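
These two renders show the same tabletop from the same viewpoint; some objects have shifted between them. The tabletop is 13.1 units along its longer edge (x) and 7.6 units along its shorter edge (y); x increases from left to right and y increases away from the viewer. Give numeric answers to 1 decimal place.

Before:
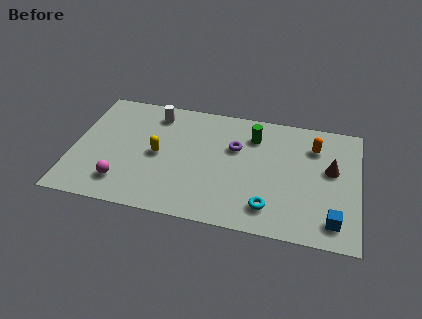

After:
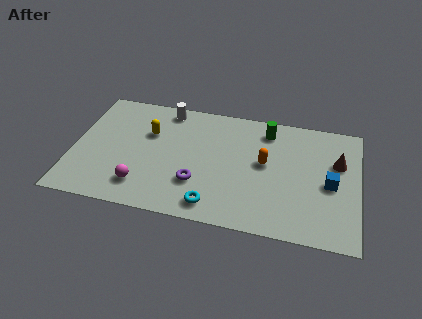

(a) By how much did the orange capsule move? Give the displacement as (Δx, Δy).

(-2.2, -1.5)

The orange capsule was at about (11.0, 5.7) and moved to about (8.8, 4.2).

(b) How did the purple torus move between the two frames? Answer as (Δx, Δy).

(-1.6, -2.6)

From the two frames, the purple torus sits at roughly (7.4, 4.9) before and (5.8, 2.3) after.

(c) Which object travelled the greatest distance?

the purple torus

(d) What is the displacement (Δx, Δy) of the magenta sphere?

(0.9, 0.0)

The magenta sphere was at about (2.4, 1.6) and moved to about (3.3, 1.6).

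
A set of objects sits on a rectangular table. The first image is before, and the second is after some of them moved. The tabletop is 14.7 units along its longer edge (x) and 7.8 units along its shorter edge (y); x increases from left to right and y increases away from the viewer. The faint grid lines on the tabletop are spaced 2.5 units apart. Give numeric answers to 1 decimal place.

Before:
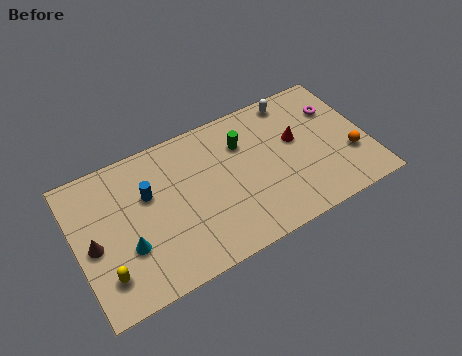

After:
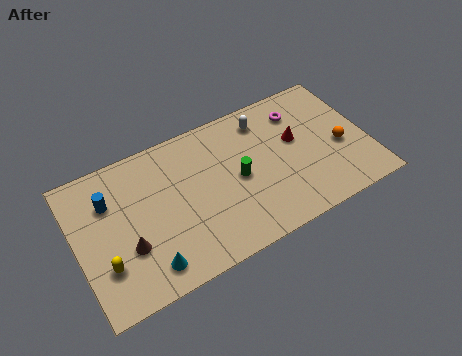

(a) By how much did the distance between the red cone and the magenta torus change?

-0.8

They were about 2.4 units apart before and 1.6 after — 0.8 units closer together.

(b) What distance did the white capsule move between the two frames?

1.7

The white capsule moved from about (11.4, 6.9) to (9.8, 6.4), a distance of √(1.6² + 0.5²) ≈ 1.7.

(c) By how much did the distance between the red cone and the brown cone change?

-1.4

Before: roughly 10.4 units apart; after: 9.0. That's 1.4 units closer together.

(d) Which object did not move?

the red cone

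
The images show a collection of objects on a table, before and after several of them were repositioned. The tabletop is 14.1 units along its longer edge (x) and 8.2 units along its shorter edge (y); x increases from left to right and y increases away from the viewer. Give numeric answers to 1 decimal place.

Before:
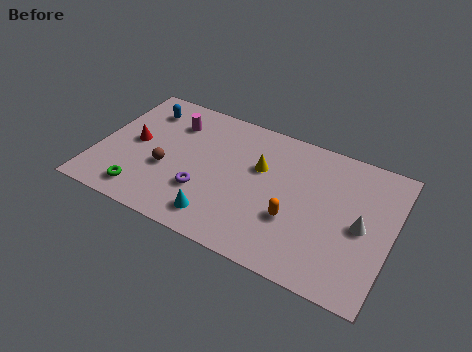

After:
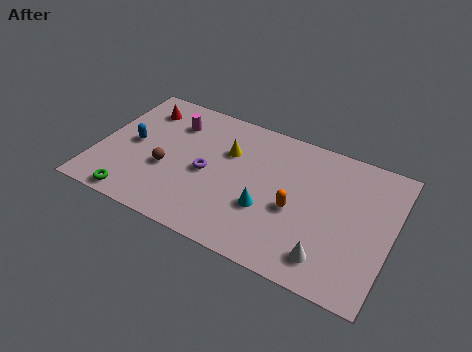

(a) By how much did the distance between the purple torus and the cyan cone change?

+1.6

Before: roughly 1.5 units apart; after: 3.1. That's 1.6 units further apart.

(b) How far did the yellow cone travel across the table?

1.6

The yellow cone moved from about (7.7, 5.2) to (6.1, 5.5), a distance of √(1.6² + 0.3²) ≈ 1.6.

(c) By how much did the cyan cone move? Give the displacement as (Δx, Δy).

(2.1, 1.5)

From the two frames, the cyan cone sits at roughly (6.2, 1.4) before and (8.3, 2.9) after.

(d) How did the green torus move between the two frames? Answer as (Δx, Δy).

(-0.3, -0.5)

The green torus was at about (2.5, 1.3) and moved to about (2.2, 0.8).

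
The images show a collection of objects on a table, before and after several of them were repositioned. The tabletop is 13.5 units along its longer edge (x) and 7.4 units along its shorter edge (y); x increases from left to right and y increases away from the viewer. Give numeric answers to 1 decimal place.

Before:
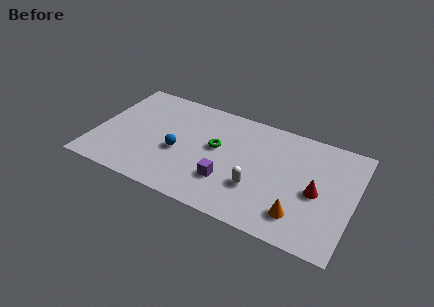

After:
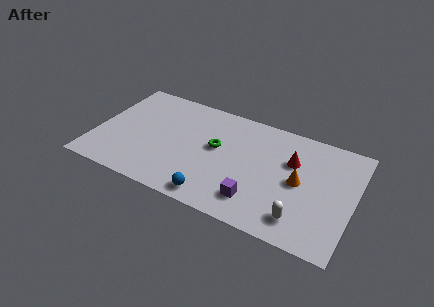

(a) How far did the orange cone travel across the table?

2.1

The orange cone was near (10.9, 1.6) before and (10.7, 3.7) after, so it travelled √(0.2² + 2.1²) ≈ 2.1 units.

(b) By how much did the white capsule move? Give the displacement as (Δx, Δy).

(2.4, -1.0)

The white capsule was at about (8.6, 2.4) and moved to about (11.0, 1.4).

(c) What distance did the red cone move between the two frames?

2.1

The red cone moved from about (11.6, 3.4) to (10.2, 4.9), a distance of √(1.4² + 1.5²) ≈ 2.1.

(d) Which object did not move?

the green torus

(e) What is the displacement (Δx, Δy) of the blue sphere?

(2.2, -2.2)

The blue sphere started near (4.4, 3.1) and ended near (6.6, 0.9).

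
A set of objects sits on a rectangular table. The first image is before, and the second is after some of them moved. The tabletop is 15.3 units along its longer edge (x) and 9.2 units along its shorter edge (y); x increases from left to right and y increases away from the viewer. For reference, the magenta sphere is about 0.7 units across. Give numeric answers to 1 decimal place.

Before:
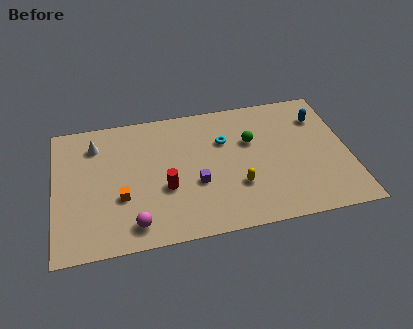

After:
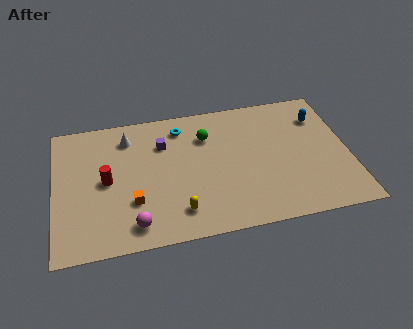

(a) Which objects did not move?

the magenta sphere and the blue capsule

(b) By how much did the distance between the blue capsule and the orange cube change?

-0.4

They were about 11.2 units apart before and 10.8 after — 0.4 units closer together.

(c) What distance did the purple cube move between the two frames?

3.5

The purple cube moved from about (7.3, 3.5) to (5.7, 6.6), a distance of √(1.6² + 3.1²) ≈ 3.5.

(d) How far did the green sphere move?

2.4

From (10.3, 5.9) to (8.0, 6.7), the green sphere covered √(2.3² + 0.8²) ≈ 2.4 units.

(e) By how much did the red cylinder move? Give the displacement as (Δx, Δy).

(-3.0, 1.1)

The red cylinder started near (5.7, 3.5) and ended near (2.7, 4.6).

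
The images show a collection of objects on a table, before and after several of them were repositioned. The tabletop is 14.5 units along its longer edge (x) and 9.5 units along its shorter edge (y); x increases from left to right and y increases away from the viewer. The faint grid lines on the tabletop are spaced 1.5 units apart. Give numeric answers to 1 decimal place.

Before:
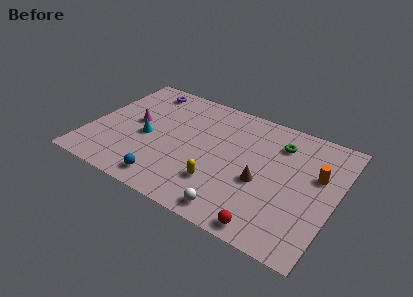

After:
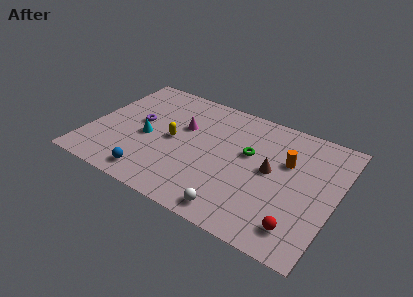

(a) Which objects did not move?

the cyan cone and the white sphere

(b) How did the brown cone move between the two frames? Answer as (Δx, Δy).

(0.4, 1.1)

The brown cone started near (10.3, 3.9) and ended near (10.7, 5.0).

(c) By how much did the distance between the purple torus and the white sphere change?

-2.1

They were about 9.8 units apart before and 7.7 after — 2.1 units closer together.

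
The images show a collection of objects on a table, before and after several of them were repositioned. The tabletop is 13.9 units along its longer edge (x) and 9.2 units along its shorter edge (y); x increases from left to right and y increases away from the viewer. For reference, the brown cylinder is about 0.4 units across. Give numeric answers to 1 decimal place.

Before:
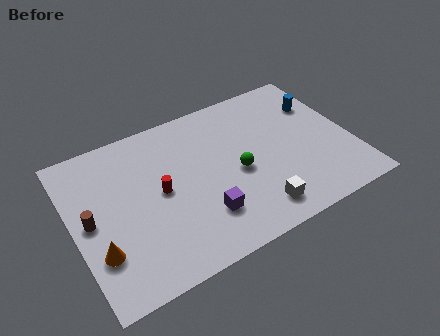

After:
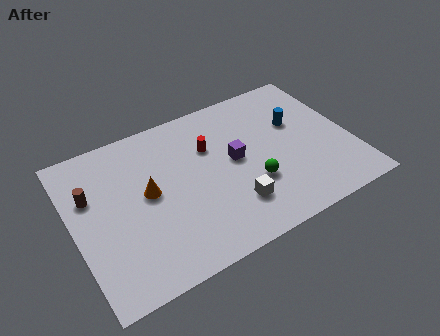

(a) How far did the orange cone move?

3.5

The orange cone moved from about (1.0, 2.7) to (3.7, 4.9), a distance of √(2.7² + 2.2²) ≈ 3.5.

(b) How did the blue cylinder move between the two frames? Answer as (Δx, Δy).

(-1.3, -0.7)

The blue cylinder started near (12.7, 6.5) and ended near (11.4, 5.8).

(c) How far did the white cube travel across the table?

1.3

The white cube moved from about (8.6, 1.5) to (7.6, 2.3), a distance of √(1.0² + 0.8²) ≈ 1.3.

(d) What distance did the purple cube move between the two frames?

3.2

The purple cube was near (6.1, 2.4) before and (8.1, 4.9) after, so it travelled √(2.0² + 2.5²) ≈ 3.2 units.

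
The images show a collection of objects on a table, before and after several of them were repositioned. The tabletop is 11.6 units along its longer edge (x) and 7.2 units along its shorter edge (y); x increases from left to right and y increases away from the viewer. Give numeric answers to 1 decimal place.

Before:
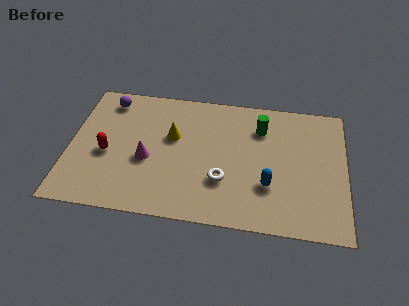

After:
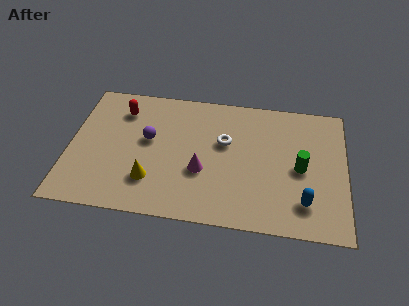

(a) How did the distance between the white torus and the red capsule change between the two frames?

-0.4

The distance was about 5.0 in the first image and 4.6 in the second, so they moved 0.4 units closer together.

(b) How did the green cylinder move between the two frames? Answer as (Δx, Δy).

(1.7, -2.0)

The green cylinder started near (8.0, 5.4) and ended near (9.7, 3.4).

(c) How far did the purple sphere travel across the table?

2.7

From (1.5, 6.1) to (3.3, 4.1), the purple sphere covered √(1.8² + 2.0²) ≈ 2.7 units.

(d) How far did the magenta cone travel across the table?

2.3

From (3.3, 3.0) to (5.6, 2.7), the magenta cone covered √(2.3² + 0.3²) ≈ 2.3 units.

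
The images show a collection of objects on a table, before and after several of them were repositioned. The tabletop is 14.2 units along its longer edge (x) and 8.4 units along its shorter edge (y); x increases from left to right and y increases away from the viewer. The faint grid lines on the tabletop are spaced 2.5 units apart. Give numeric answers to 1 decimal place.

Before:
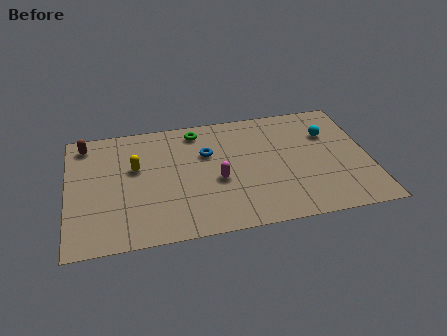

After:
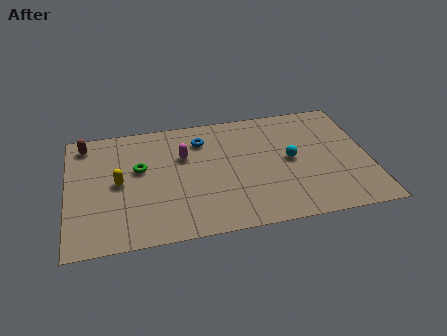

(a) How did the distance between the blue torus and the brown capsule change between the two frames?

-0.4

They were about 5.9 units apart before and 5.5 after — 0.4 units closer together.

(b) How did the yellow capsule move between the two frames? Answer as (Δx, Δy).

(-0.8, -0.9)

The yellow capsule was at about (3.2, 5.1) and moved to about (2.4, 4.2).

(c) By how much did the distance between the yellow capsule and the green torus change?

-2.4

The distance was about 3.7 in the first image and 1.3 in the second, so they moved 2.4 units closer together.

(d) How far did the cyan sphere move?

2.4

The cyan sphere was near (12.4, 5.8) before and (10.5, 4.3) after, so it travelled √(1.9² + 1.5²) ≈ 2.4 units.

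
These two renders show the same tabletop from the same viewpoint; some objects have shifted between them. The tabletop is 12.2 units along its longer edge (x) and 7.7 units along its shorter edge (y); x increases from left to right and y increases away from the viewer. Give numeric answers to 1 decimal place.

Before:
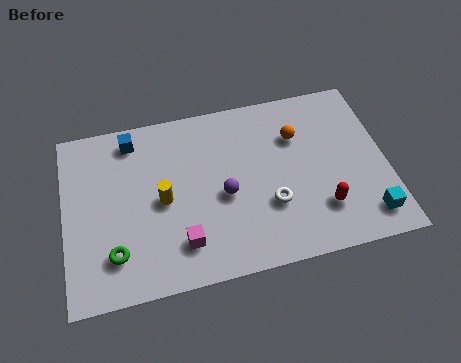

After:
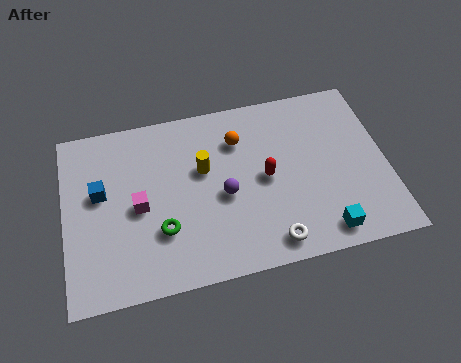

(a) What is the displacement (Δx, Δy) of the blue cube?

(-1.3, -2.1)

From the two frames, the blue cube sits at roughly (2.7, 6.6) before and (1.4, 4.5) after.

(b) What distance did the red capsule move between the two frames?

2.7

The red capsule moved from about (9.6, 2.0) to (7.6, 3.8), a distance of √(2.0² + 1.8²) ≈ 2.7.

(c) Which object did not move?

the purple sphere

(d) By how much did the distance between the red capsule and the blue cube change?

-2.1

The distance was about 8.3 in the first image and 6.2 in the second, so they moved 2.1 units closer together.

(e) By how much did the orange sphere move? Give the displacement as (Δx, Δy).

(-2.2, 0.3)

From the two frames, the orange sphere sits at roughly (8.9, 5.4) before and (6.7, 5.7) after.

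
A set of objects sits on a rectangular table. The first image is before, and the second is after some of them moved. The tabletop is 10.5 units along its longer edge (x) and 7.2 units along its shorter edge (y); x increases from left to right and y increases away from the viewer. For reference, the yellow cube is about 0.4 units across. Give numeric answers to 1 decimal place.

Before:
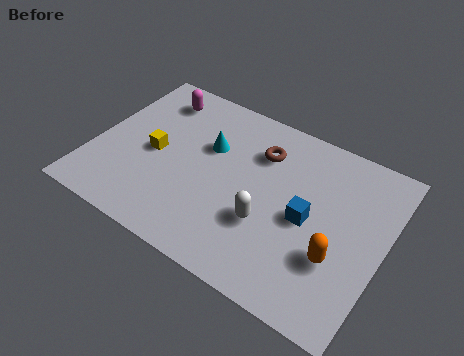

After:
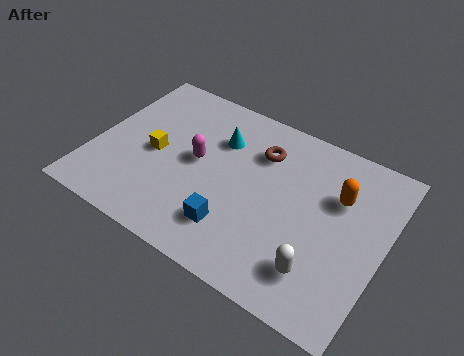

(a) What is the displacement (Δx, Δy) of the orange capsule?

(-0.3, 2.4)

The orange capsule was at about (9.0, 2.4) and moved to about (8.7, 4.8).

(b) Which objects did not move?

the brown torus and the yellow cube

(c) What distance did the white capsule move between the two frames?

2.2

The white capsule was near (6.5, 2.5) before and (8.5, 1.6) after, so it travelled √(2.0² + 0.9²) ≈ 2.2 units.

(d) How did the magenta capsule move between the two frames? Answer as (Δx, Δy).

(1.9, -2.1)

The magenta capsule was at about (1.8, 5.9) and moved to about (3.7, 3.8).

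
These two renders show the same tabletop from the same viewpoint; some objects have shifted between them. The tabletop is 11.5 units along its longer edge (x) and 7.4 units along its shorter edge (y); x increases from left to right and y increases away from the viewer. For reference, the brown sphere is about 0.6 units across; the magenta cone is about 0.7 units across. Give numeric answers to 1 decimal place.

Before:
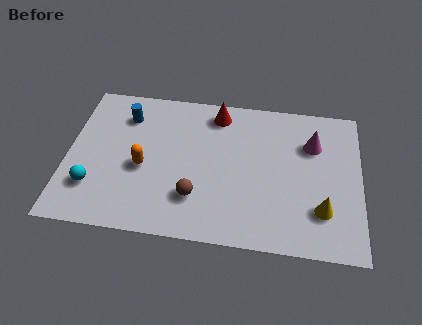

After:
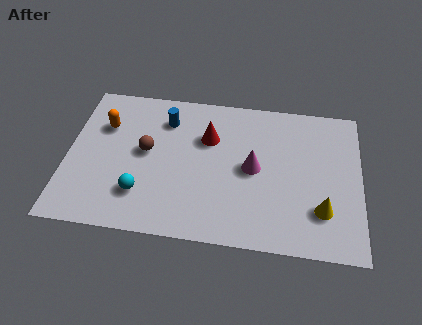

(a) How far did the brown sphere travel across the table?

2.8

From (5.1, 2.0) to (3.1, 4.0), the brown sphere covered √(2.0² + 2.0²) ≈ 2.8 units.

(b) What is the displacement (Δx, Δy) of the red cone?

(-0.3, -1.3)

The red cone started near (5.8, 6.3) and ended near (5.5, 5.0).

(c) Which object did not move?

the yellow cone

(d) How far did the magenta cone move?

2.7

From (9.6, 5.2) to (7.3, 3.7), the magenta cone covered √(2.3² + 1.5²) ≈ 2.7 units.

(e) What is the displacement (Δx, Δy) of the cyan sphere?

(1.9, -0.1)

From the two frames, the cyan sphere sits at roughly (1.1, 2.0) before and (3.0, 1.9) after.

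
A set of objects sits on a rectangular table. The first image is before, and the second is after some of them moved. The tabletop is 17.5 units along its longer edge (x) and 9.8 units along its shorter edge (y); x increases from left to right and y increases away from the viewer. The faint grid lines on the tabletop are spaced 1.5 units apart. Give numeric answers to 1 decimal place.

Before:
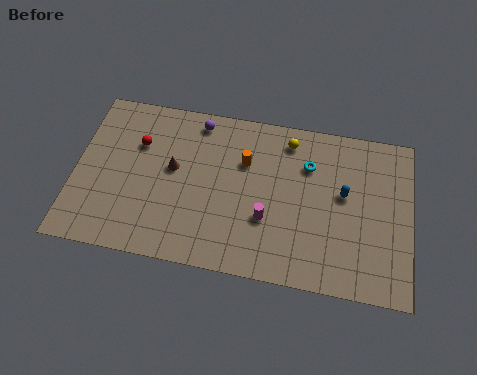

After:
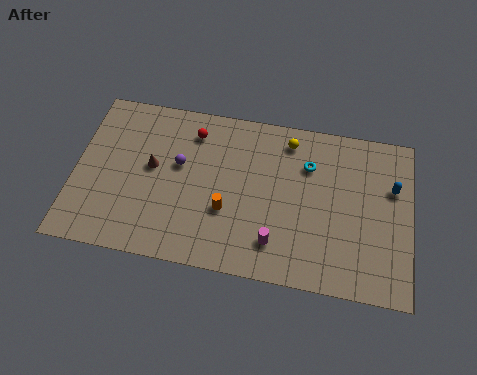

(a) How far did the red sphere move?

3.0

The red sphere moved from about (3.2, 6.7) to (6.0, 7.9), a distance of √(2.8² + 1.2²) ≈ 3.0.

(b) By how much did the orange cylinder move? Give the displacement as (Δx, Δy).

(-0.8, -3.1)

The orange cylinder started near (8.8, 6.6) and ended near (8.0, 3.5).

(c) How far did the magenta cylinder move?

1.4

The magenta cylinder was near (10.1, 3.4) before and (10.6, 2.1) after, so it travelled √(0.5² + 1.3²) ≈ 1.4 units.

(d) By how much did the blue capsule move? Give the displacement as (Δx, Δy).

(2.5, 0.8)

The blue capsule was at about (14.0, 5.6) and moved to about (16.5, 6.4).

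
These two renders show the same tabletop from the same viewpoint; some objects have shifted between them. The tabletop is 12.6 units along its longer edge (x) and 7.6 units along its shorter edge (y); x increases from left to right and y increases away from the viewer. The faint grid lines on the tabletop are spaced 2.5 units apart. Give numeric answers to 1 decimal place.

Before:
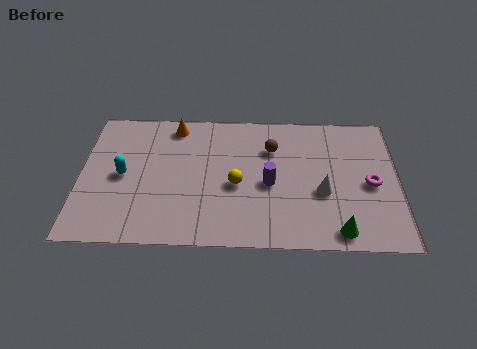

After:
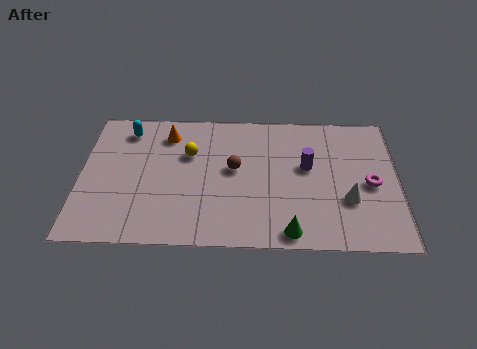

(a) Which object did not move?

the magenta torus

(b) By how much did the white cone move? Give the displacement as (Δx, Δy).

(1.0, -0.4)

The white cone was at about (9.6, 3.0) and moved to about (10.6, 2.6).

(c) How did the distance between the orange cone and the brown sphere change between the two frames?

-0.8

Before: roughly 4.1 units apart; after: 3.3. That's 0.8 units closer together.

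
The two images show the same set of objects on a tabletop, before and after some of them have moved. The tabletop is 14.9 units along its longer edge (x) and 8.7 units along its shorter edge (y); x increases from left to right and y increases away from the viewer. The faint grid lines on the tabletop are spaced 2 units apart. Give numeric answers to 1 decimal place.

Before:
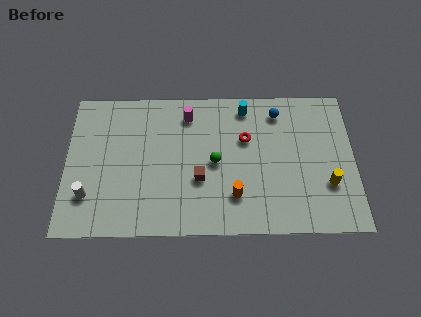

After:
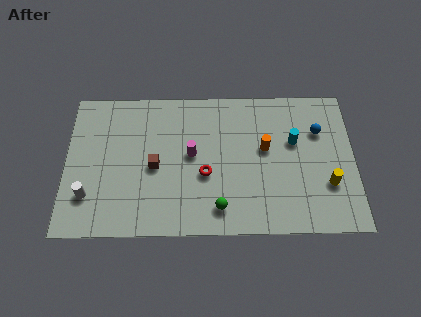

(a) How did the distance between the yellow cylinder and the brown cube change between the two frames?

+2.4

The distance was about 6.6 in the first image and 9.0 in the second, so they moved 2.4 units further apart.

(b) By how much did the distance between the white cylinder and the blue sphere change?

+1.5

The distance was about 11.0 in the first image and 12.5 in the second, so they moved 1.5 units further apart.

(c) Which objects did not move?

the white cylinder and the yellow cylinder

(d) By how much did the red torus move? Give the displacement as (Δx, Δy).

(-2.1, -2.1)

From the two frames, the red torus sits at roughly (9.3, 5.6) before and (7.2, 3.5) after.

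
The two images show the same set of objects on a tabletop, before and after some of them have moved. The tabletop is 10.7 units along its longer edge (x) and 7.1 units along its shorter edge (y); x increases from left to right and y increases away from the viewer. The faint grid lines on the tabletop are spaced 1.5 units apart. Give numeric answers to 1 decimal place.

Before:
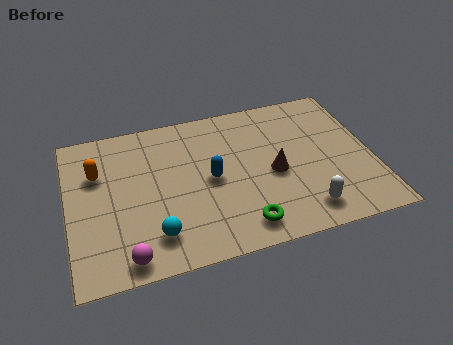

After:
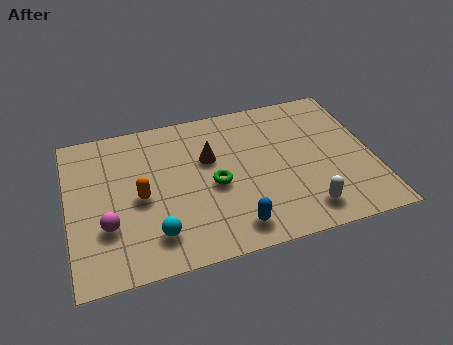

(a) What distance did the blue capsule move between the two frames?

2.5

The blue capsule moved from about (5.0, 3.5) to (5.6, 1.1), a distance of √(0.6² + 2.4²) ≈ 2.5.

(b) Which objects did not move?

the white capsule and the cyan sphere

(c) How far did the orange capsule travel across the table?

2.1

The orange capsule was near (1.1, 4.8) before and (2.5, 3.3) after, so it travelled √(1.4² + 1.5²) ≈ 2.1 units.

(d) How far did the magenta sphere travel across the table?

1.6

The magenta sphere was near (1.9, 0.8) before and (1.3, 2.3) after, so it travelled √(0.6² + 1.5²) ≈ 1.6 units.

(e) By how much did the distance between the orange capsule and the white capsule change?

-1.9

They were about 7.9 units apart before and 6.0 after — 1.9 units closer together.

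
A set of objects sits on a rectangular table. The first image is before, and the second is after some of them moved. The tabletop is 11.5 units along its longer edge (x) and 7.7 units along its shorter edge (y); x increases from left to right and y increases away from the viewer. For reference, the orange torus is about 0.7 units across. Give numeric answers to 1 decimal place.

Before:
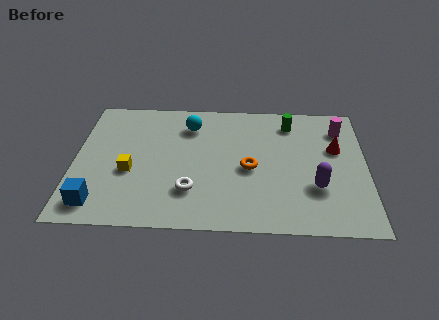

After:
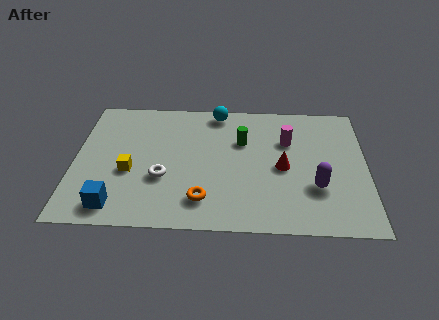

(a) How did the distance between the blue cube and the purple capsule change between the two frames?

-0.7

Before: roughly 8.6 units apart; after: 7.9. That's 0.7 units closer together.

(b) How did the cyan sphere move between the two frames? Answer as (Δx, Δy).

(1.1, 0.9)

The cyan sphere started near (4.5, 6.0) and ended near (5.6, 6.9).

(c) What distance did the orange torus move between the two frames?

2.6

The orange torus was near (6.9, 3.5) before and (5.1, 1.6) after, so it travelled √(1.8² + 1.9²) ≈ 2.6 units.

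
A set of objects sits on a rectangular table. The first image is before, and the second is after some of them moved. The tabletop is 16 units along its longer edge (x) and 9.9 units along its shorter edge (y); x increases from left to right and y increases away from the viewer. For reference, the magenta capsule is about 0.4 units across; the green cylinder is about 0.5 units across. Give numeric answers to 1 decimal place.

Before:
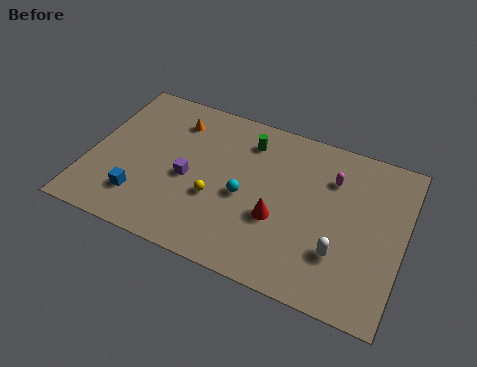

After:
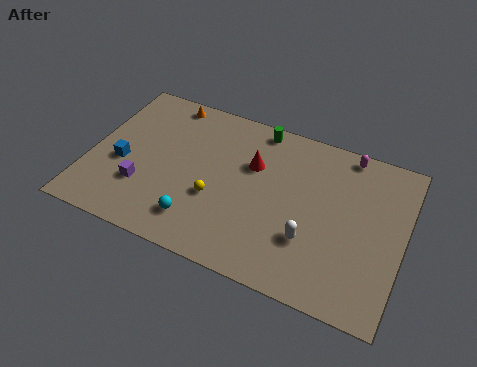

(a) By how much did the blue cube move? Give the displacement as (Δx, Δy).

(-1.2, 1.8)

The blue cube started near (2.9, 2.3) and ended near (1.7, 4.1).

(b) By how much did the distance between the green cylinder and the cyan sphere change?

+3.8

The distance was about 3.5 in the first image and 7.3 in the second, so they moved 3.8 units further apart.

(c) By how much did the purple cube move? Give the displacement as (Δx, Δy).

(-2.2, -1.4)

The purple cube was at about (5.1, 4.4) and moved to about (2.9, 3.0).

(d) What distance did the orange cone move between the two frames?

1.3

The orange cone was near (4.0, 7.8) before and (3.4, 8.9) after, so it travelled √(0.6² + 1.1²) ≈ 1.3 units.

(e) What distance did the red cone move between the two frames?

3.2

The red cone moved from about (9.8, 3.7) to (8.2, 6.5), a distance of √(1.6² + 2.8²) ≈ 3.2.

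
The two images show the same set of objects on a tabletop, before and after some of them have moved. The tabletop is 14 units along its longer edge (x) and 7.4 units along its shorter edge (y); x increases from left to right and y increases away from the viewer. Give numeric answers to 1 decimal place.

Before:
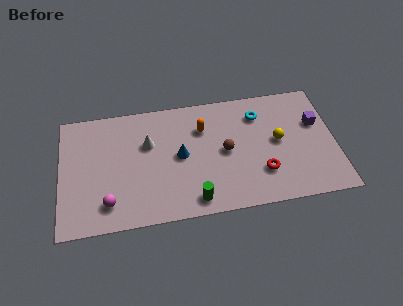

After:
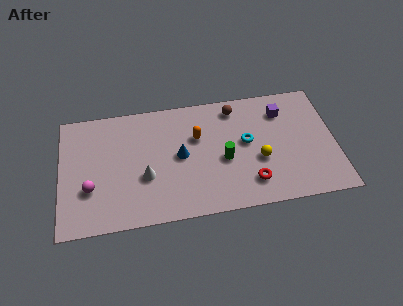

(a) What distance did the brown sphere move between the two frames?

2.7

From (8.4, 3.7) to (9.0, 6.3), the brown sphere covered √(0.6² + 2.6²) ≈ 2.7 units.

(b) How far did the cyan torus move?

1.7

From (10.2, 5.7) to (9.5, 4.1), the cyan torus covered √(0.7² + 1.6²) ≈ 1.7 units.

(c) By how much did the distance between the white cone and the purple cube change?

-0.9

The distance was about 8.6 in the first image and 7.7 in the second, so they moved 0.9 units closer together.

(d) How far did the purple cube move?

2.0

From (13.1, 4.7) to (11.4, 5.7), the purple cube covered √(1.7² + 1.0²) ≈ 2.0 units.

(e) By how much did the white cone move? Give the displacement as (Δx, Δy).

(-0.2, -2.0)

The white cone started near (4.5, 4.8) and ended near (4.3, 2.8).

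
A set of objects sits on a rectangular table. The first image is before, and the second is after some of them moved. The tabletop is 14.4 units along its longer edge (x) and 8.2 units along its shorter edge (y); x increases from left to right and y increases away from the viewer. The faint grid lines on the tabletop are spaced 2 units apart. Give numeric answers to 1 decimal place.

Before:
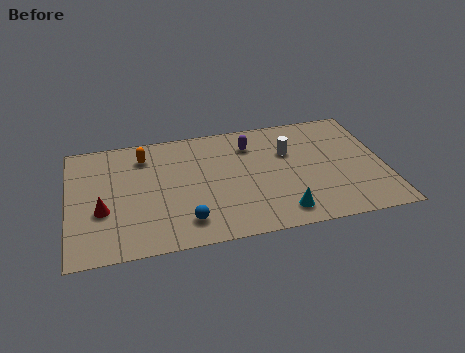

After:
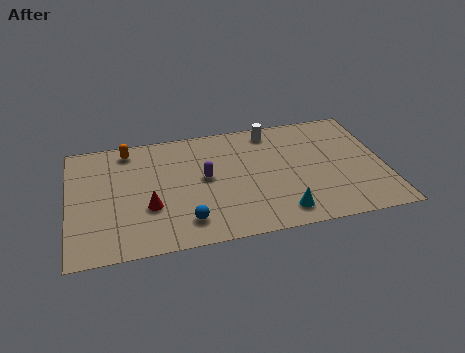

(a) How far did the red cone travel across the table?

2.1

The red cone moved from about (1.5, 3.1) to (3.6, 2.9), a distance of √(2.1² + 0.2²) ≈ 2.1.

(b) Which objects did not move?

the cyan cone and the blue sphere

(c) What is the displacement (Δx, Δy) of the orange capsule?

(-0.7, 0.6)

The orange capsule started near (3.5, 6.5) and ended near (2.8, 7.1).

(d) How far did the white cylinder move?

1.8

From (10.1, 5.4) to (9.4, 7.1), the white cylinder covered √(0.7² + 1.7²) ≈ 1.8 units.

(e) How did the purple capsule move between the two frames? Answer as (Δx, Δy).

(-2.2, -1.9)

The purple capsule was at about (8.4, 6.3) and moved to about (6.2, 4.4).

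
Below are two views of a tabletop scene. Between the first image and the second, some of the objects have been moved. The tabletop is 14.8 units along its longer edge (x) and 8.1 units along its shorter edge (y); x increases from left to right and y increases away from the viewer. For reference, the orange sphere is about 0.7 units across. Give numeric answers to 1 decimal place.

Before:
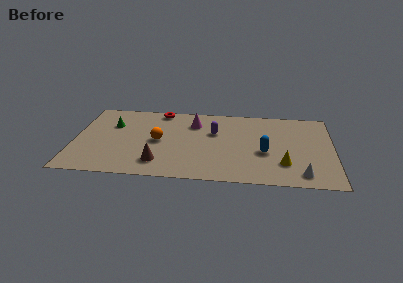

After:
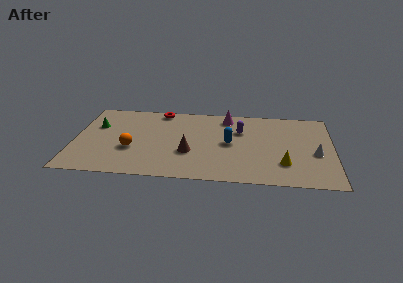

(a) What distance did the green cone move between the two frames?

0.9

The green cone moved from about (2.1, 5.5) to (1.2, 5.3), a distance of √(0.9² + 0.2²) ≈ 0.9.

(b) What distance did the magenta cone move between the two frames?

2.1

The magenta cone moved from about (6.8, 6.1) to (8.7, 6.9), a distance of √(1.9² + 0.8²) ≈ 2.1.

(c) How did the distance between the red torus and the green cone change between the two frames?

+0.9

Before: roughly 3.2 units apart; after: 4.1. That's 0.9 units further apart.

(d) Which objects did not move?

the red torus and the yellow cone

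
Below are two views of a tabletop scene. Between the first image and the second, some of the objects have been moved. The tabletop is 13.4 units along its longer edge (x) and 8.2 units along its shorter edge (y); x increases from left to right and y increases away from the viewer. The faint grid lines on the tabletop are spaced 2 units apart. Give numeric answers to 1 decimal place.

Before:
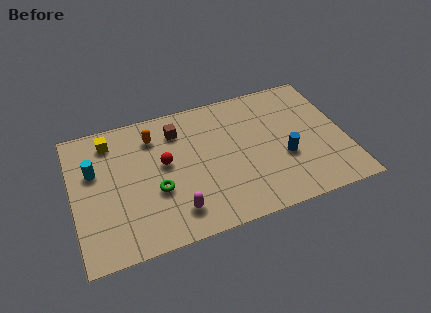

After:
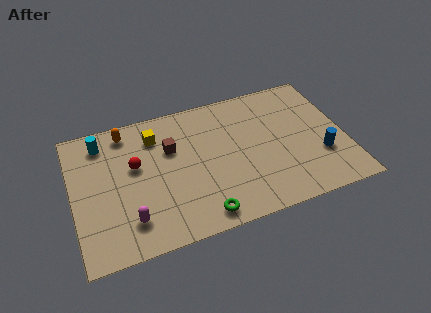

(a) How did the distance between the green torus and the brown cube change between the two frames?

+1.0

Before: roughly 3.5 units apart; after: 4.5. That's 1.0 units further apart.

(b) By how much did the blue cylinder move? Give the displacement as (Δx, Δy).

(1.8, -0.4)

From the two frames, the blue cylinder sits at roughly (10.3, 3.1) before and (12.1, 2.7) after.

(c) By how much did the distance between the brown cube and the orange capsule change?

+1.5

The distance was about 1.2 in the first image and 2.7 in the second, so they moved 1.5 units further apart.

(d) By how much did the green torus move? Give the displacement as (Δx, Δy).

(2.0, -2.1)

From the two frames, the green torus sits at roughly (4.0, 3.1) before and (6.0, 1.0) after.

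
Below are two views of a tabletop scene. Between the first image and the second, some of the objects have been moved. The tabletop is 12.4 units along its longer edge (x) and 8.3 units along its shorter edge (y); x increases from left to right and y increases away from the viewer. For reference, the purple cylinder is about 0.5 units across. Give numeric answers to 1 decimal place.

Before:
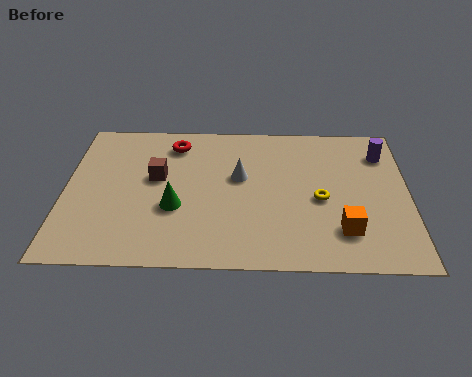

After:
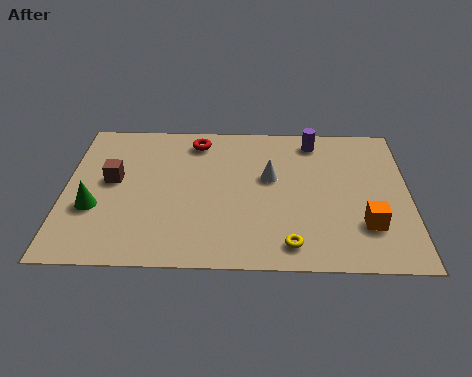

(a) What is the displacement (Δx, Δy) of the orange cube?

(0.8, 0.3)

The orange cube started near (10.0, 2.0) and ended near (10.8, 2.3).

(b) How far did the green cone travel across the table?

2.9

From (4.0, 3.1) to (1.1, 3.0), the green cone covered √(2.9² + 0.1²) ≈ 2.9 units.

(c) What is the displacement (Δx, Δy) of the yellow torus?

(-1.1, -2.5)

The yellow torus was at about (9.2, 3.7) and moved to about (8.1, 1.2).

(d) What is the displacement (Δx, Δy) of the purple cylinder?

(-2.5, 0.7)

The purple cylinder started near (11.5, 6.4) and ended near (9.0, 7.1).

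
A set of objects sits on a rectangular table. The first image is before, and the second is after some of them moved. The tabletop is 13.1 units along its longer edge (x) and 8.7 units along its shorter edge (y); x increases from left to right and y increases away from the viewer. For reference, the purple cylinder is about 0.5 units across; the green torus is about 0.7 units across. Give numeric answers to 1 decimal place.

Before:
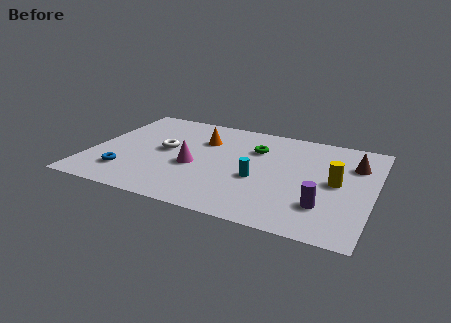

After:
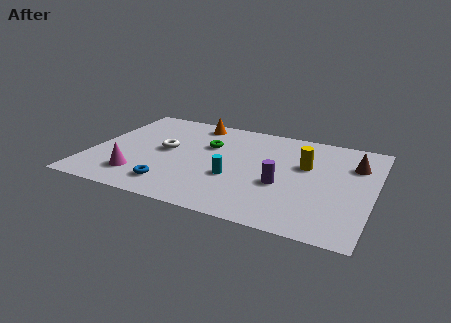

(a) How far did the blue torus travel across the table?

2.2

The blue torus was near (1.9, 2.0) before and (4.1, 1.6) after, so it travelled √(2.2² + 0.4²) ≈ 2.2 units.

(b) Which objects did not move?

the white torus and the brown cone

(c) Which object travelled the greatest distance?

the magenta cone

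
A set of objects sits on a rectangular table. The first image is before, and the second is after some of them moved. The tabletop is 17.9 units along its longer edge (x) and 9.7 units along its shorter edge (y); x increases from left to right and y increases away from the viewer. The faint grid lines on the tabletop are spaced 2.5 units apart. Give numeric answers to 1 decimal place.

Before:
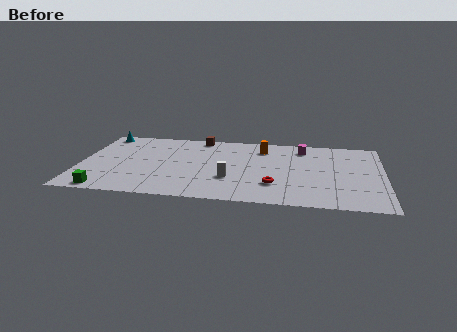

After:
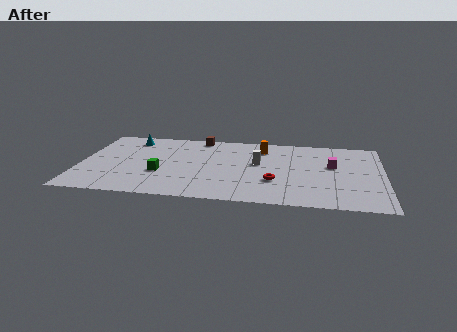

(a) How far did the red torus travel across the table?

0.5

From (11.5, 2.7) to (11.5, 3.2), the red torus covered √(0.0² + 0.5²) ≈ 0.5 units.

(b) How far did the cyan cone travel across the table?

1.8

From (1.1, 8.6) to (2.8, 8.1), the cyan cone covered √(1.7² + 0.5²) ≈ 1.8 units.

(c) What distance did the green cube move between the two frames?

4.0

From (1.7, 0.9) to (4.8, 3.5), the green cube covered √(3.1² + 2.6²) ≈ 4.0 units.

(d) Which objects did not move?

the orange cylinder and the brown cube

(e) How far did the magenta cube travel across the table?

2.9

The magenta cube moved from about (13.1, 8.1) to (14.9, 5.8), a distance of √(1.8² + 2.3²) ≈ 2.9.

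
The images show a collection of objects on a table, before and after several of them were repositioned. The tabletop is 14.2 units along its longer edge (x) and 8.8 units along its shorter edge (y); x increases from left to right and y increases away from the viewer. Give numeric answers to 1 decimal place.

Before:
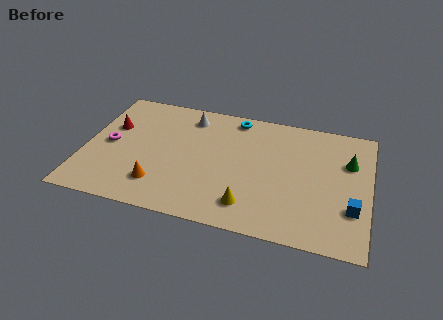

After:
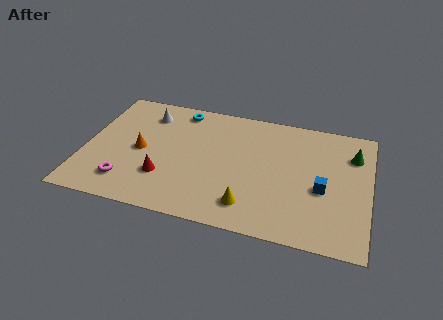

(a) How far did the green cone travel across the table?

0.6

The green cone was near (13.1, 5.9) before and (13.3, 6.5) after, so it travelled √(0.2² + 0.6²) ≈ 0.6 units.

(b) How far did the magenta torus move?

2.7

The magenta torus moved from about (1.2, 4.3) to (2.3, 1.8), a distance of √(1.1² + 2.5²) ≈ 2.7.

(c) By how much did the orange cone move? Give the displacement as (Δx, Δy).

(-1.1, 2.2)

From the two frames, the orange cone sits at roughly (3.9, 2.0) before and (2.8, 4.2) after.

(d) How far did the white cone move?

2.1

From (5.0, 7.3) to (2.9, 7.0), the white cone covered √(2.1² + 0.3²) ≈ 2.1 units.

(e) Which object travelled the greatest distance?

the red cone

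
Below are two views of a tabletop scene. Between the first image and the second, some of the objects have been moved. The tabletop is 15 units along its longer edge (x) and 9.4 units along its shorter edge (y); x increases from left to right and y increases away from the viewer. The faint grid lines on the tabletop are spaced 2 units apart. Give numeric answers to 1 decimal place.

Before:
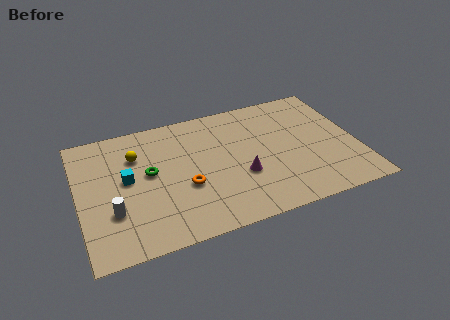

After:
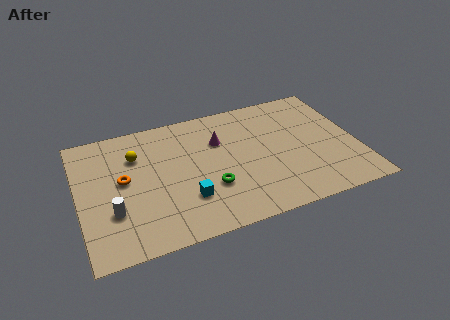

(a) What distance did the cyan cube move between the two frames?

3.8

From (2.6, 5.1) to (5.6, 2.7), the cyan cube covered √(3.0² + 2.4²) ≈ 3.8 units.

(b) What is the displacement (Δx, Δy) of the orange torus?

(-3.2, 1.5)

The orange torus was at about (5.6, 3.6) and moved to about (2.4, 5.1).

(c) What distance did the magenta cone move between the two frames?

3.1

The magenta cone moved from about (8.6, 3.4) to (7.7, 6.4), a distance of √(0.9² + 3.0²) ≈ 3.1.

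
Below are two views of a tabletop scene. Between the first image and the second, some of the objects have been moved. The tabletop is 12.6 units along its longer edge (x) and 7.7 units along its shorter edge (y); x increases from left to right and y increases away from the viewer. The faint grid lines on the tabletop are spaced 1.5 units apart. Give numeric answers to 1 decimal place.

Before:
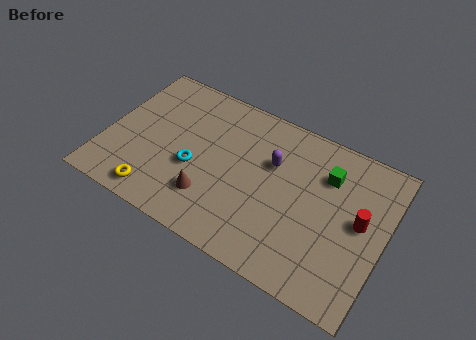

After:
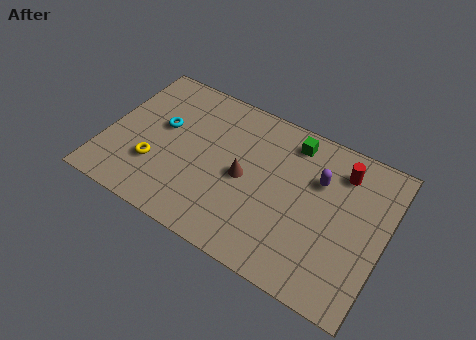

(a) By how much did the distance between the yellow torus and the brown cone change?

+1.6

The distance was about 2.5 in the first image and 4.1 in the second, so they moved 1.6 units further apart.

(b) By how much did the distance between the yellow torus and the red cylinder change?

-0.5

They were about 9.3 units apart before and 8.8 after — 0.5 units closer together.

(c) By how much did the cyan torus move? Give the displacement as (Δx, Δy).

(-1.7, 1.4)

The cyan torus was at about (4.1, 3.1) and moved to about (2.4, 4.5).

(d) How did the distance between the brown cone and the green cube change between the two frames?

-2.7

The distance was about 6.0 in the first image and 3.3 in the second, so they moved 2.7 units closer together.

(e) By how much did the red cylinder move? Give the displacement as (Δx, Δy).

(-1.1, 2.0)

The red cylinder was at about (11.5, 4.1) and moved to about (10.4, 6.1).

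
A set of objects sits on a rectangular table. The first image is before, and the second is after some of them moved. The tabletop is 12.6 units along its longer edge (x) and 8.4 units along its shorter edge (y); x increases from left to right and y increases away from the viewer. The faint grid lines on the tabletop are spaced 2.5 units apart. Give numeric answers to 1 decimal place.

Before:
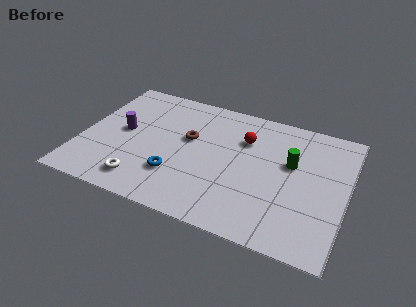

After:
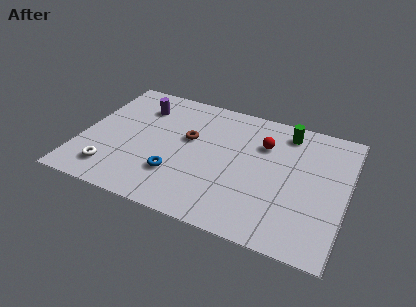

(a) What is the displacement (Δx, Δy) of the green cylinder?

(-0.4, 2.0)

The green cylinder was at about (9.9, 5.1) and moved to about (9.5, 7.1).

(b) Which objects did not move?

the blue torus and the brown torus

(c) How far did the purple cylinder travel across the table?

2.1

The purple cylinder moved from about (1.9, 4.4) to (2.5, 6.4), a distance of √(0.6² + 2.0²) ≈ 2.1.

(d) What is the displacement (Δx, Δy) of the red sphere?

(0.9, 0.0)

From the two frames, the red sphere sits at roughly (7.6, 5.9) before and (8.5, 5.9) after.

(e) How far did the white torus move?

1.5

From (3.2, 1.4) to (1.7, 1.6), the white torus covered √(1.5² + 0.2²) ≈ 1.5 units.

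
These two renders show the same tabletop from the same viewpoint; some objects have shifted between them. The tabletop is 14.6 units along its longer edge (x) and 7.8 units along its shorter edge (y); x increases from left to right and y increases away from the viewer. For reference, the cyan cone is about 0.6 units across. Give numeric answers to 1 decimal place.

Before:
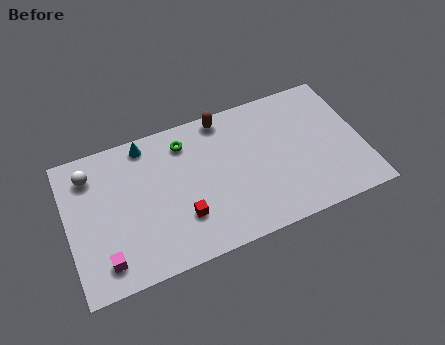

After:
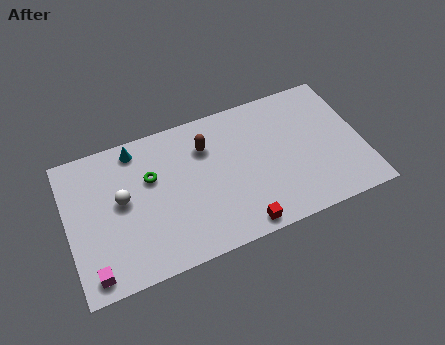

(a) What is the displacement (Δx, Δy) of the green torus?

(-1.8, -1.3)

The green torus was at about (6.0, 6.3) and moved to about (4.2, 5.0).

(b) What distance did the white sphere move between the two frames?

2.4

From (1.3, 6.2) to (2.7, 4.3), the white sphere covered √(1.4² + 1.9²) ≈ 2.4 units.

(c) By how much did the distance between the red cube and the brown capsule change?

-0.3

They were about 5.3 units apart before and 5.0 after — 0.3 units closer together.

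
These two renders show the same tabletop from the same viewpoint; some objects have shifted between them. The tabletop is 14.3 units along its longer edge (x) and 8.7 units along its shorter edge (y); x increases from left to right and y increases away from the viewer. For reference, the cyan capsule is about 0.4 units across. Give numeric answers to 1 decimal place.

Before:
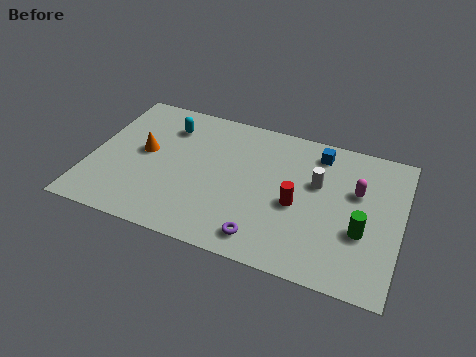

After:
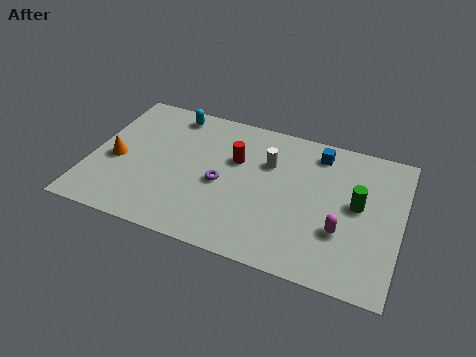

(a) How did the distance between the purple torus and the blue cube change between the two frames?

-0.9

The distance was about 6.3 in the first image and 5.4 in the second, so they moved 0.9 units closer together.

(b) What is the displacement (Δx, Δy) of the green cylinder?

(-0.3, 1.5)

The green cylinder was at about (12.6, 3.2) and moved to about (12.3, 4.7).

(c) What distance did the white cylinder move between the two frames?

2.4

From (10.4, 5.4) to (8.1, 5.9), the white cylinder covered √(2.3² + 0.5²) ≈ 2.4 units.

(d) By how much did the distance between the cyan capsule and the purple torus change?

-2.8

They were about 7.4 units apart before and 4.6 after — 2.8 units closer together.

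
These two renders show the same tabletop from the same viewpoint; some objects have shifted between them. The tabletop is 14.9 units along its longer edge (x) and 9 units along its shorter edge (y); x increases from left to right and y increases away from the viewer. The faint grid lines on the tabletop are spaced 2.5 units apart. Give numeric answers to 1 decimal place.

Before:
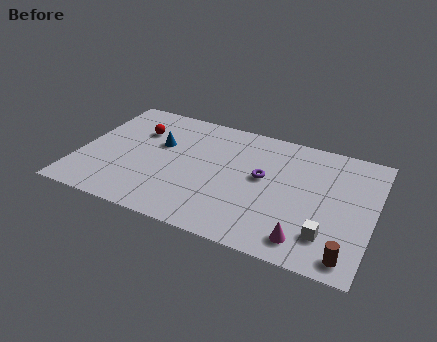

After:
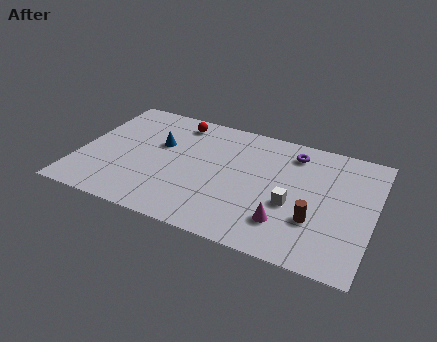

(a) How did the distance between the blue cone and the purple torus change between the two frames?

+1.5

Before: roughly 5.4 units apart; after: 6.9. That's 1.5 units further apart.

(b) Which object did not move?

the blue cone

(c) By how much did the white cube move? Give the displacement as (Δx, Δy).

(-1.9, 1.5)

The white cube started near (12.8, 2.1) and ended near (10.9, 3.6).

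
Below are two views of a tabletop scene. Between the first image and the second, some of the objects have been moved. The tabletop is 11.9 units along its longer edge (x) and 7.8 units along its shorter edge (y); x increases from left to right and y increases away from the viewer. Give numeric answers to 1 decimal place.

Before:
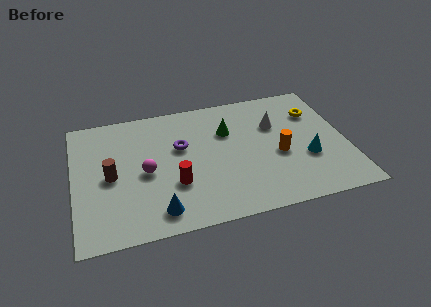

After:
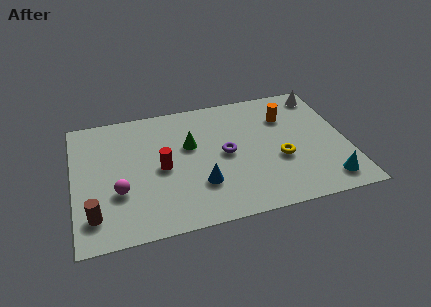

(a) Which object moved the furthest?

the yellow torus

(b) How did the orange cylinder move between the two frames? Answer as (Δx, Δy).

(0.5, 2.3)

From the two frames, the orange cylinder sits at roughly (8.9, 3.3) before and (9.4, 5.6) after.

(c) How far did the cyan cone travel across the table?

1.7

The cyan cone moved from about (10.1, 2.8) to (10.8, 1.2), a distance of √(0.7² + 1.6²) ≈ 1.7.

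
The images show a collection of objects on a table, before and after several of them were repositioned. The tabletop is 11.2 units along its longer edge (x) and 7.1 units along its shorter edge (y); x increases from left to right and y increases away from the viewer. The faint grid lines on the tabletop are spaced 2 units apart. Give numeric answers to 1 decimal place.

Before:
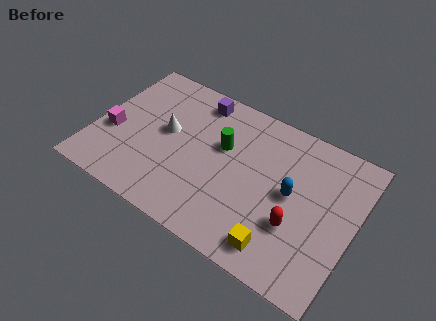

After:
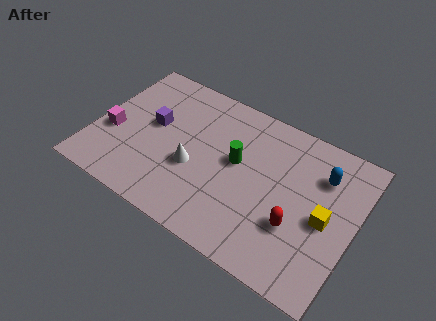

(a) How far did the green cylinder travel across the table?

0.8

The green cylinder moved from about (5.4, 4.4) to (6.1, 4.0), a distance of √(0.7² + 0.4²) ≈ 0.8.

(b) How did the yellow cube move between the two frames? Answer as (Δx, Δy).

(1.6, 2.2)

The yellow cube was at about (8.4, 1.1) and moved to about (10.0, 3.3).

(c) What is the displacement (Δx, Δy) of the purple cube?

(-1.6, -2.1)

The purple cube started near (4.0, 6.1) and ended near (2.4, 4.0).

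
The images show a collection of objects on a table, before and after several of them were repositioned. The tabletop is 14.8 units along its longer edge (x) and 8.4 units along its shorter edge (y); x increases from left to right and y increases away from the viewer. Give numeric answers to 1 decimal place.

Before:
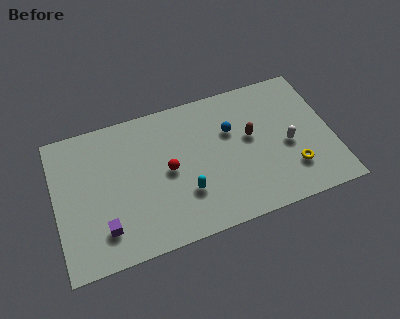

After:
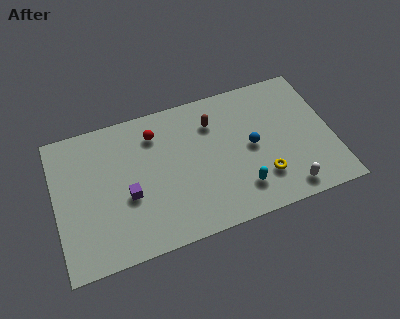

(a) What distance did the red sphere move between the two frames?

2.5

The red sphere was near (6.0, 4.2) before and (5.5, 6.6) after, so it travelled √(0.5² + 2.4²) ≈ 2.5 units.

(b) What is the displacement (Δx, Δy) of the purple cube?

(1.4, 1.5)

The purple cube was at about (2.4, 1.9) and moved to about (3.8, 3.4).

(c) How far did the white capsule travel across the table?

2.6

The white capsule was near (12.4, 3.7) before and (12.1, 1.1) after, so it travelled √(0.3² + 2.6²) ≈ 2.6 units.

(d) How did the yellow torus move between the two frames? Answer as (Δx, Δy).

(-1.6, 0.0)

The yellow torus started near (12.5, 2.2) and ended near (10.9, 2.2).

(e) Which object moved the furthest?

the cyan capsule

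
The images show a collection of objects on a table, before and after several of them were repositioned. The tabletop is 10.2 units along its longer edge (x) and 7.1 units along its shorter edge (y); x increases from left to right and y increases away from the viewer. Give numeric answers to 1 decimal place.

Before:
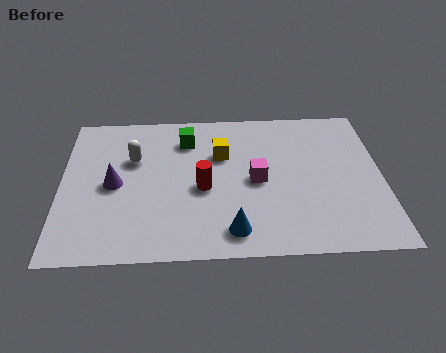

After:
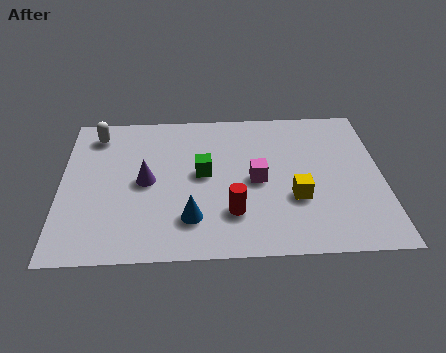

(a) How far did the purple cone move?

1.0

The purple cone was near (1.7, 3.4) before and (2.7, 3.5) after, so it travelled √(1.0² + 0.1²) ≈ 1.0 units.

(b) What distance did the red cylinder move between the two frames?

1.5

From (4.5, 3.1) to (5.4, 1.9), the red cylinder covered √(0.9² + 1.2²) ≈ 1.5 units.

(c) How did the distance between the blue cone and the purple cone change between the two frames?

-2.1

They were about 4.4 units apart before and 2.3 after — 2.1 units closer together.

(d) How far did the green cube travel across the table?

1.8

The green cube was near (4.0, 5.5) before and (4.5, 3.8) after, so it travelled √(0.5² + 1.7²) ≈ 1.8 units.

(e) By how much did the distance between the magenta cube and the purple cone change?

-1.0

Before: roughly 4.5 units apart; after: 3.5. That's 1.0 units closer together.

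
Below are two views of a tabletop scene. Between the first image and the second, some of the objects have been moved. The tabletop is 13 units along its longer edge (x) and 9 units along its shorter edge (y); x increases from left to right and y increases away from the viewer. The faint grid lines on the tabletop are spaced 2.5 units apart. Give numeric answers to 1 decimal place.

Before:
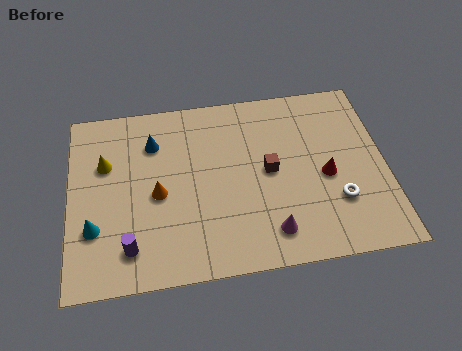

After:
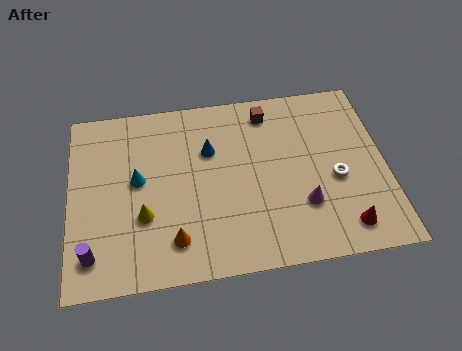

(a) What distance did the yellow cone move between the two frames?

3.2

The yellow cone was near (1.5, 5.9) before and (3.0, 3.1) after, so it travelled √(1.5² + 2.8²) ≈ 3.2 units.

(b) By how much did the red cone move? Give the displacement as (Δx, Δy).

(0.6, -2.6)

The red cone was at about (10.5, 4.0) and moved to about (11.1, 1.4).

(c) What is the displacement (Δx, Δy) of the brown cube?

(0.1, 3.0)

The brown cube started near (8.2, 4.6) and ended near (8.3, 7.6).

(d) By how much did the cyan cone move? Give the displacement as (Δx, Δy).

(1.8, 2.1)

The cyan cone started near (1.0, 2.8) and ended near (2.8, 4.9).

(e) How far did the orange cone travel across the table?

2.4

The orange cone moved from about (3.6, 4.1) to (4.2, 1.8), a distance of √(0.6² + 2.3²) ≈ 2.4.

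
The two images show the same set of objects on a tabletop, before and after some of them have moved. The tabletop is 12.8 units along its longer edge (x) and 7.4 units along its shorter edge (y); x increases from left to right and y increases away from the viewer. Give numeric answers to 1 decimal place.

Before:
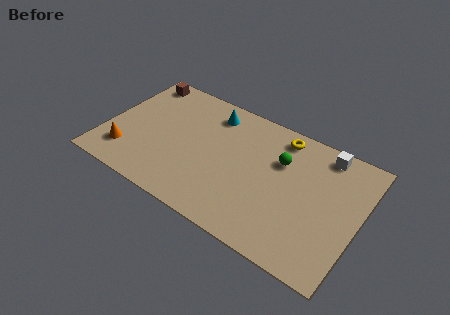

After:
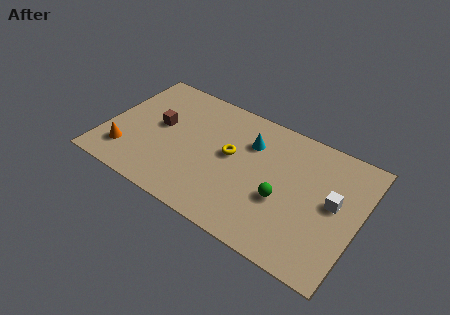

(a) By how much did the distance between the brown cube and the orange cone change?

-2.1

They were about 4.8 units apart before and 2.7 after — 2.1 units closer together.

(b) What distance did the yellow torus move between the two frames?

3.2

The yellow torus moved from about (8.5, 6.4) to (6.3, 4.1), a distance of √(2.2² + 2.3²) ≈ 3.2.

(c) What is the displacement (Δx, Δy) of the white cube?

(0.8, -2.5)

From the two frames, the white cube sits at roughly (10.7, 6.5) before and (11.5, 4.0) after.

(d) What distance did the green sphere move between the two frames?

2.1

From (8.7, 5.0) to (9.1, 2.9), the green sphere covered √(0.4² + 2.1²) ≈ 2.1 units.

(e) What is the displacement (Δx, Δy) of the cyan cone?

(2.1, -0.8)

From the two frames, the cyan cone sits at roughly (5.0, 6.1) before and (7.1, 5.3) after.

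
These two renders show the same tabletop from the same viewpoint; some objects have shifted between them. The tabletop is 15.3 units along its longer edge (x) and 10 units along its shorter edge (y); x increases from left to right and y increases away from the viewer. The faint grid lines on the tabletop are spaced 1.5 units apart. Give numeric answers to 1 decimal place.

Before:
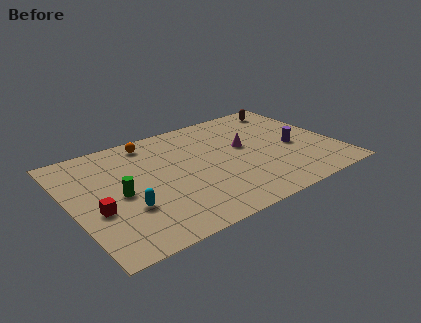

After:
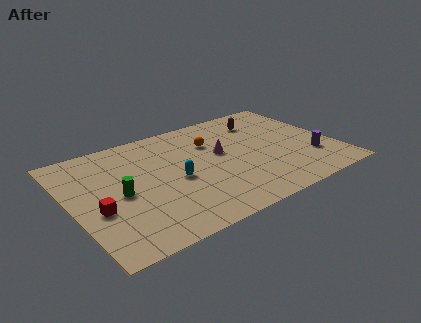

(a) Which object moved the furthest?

the orange sphere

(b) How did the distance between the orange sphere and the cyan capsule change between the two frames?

-2.2

The distance was about 5.8 in the first image and 3.6 in the second, so they moved 2.2 units closer together.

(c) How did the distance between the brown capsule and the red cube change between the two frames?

-2.0

The distance was about 13.1 in the first image and 11.1 in the second, so they moved 2.0 units closer together.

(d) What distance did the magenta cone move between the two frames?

1.4

The magenta cone moved from about (10.2, 5.7) to (8.8, 5.7), a distance of √(1.4² + 0.0²) ≈ 1.4.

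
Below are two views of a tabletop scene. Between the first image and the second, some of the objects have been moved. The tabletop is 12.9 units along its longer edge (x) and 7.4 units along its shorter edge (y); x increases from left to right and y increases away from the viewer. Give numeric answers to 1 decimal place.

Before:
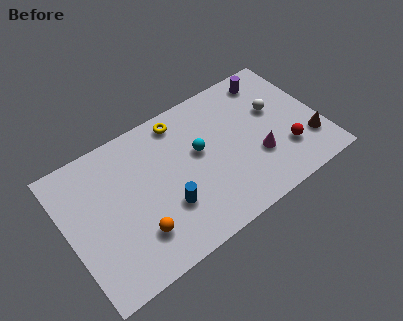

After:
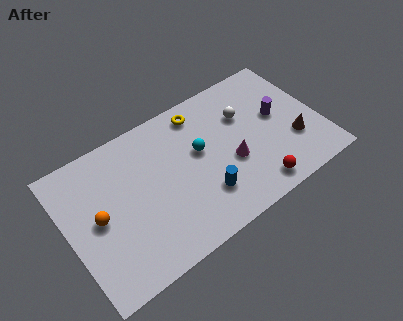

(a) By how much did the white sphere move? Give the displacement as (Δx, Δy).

(-1.5, 0.5)

The white sphere was at about (10.8, 4.5) and moved to about (9.3, 5.0).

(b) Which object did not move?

the cyan sphere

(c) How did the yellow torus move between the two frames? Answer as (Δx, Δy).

(1.0, -0.1)

From the two frames, the yellow torus sits at roughly (6.2, 6.4) before and (7.2, 6.3) after.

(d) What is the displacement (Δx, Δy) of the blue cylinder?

(1.8, -0.4)

From the two frames, the blue cylinder sits at roughly (4.8, 2.4) before and (6.6, 2.0) after.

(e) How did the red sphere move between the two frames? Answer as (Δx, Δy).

(-1.8, -1.1)

From the two frames, the red sphere sits at roughly (10.9, 2.1) before and (9.1, 1.0) after.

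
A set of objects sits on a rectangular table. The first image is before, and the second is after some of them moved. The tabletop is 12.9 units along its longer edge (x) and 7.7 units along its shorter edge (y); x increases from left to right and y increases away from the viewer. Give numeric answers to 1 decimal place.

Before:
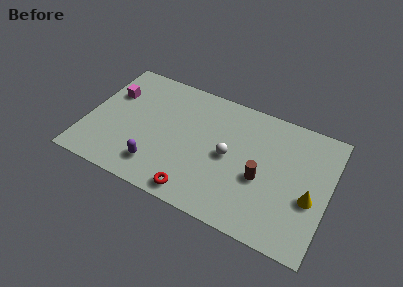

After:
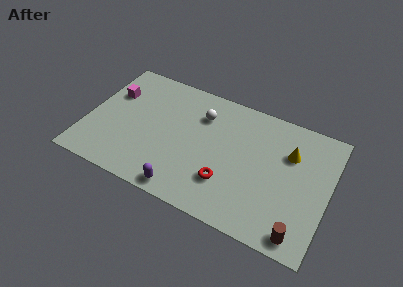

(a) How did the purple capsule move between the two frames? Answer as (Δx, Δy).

(1.6, -0.8)

The purple capsule started near (4.0, 1.6) and ended near (5.6, 0.8).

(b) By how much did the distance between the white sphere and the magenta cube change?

-1.8

Before: roughly 6.6 units apart; after: 4.8. That's 1.8 units closer together.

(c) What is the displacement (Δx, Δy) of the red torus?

(1.5, 1.3)

From the two frames, the red torus sits at roughly (6.2, 0.9) before and (7.7, 2.2) after.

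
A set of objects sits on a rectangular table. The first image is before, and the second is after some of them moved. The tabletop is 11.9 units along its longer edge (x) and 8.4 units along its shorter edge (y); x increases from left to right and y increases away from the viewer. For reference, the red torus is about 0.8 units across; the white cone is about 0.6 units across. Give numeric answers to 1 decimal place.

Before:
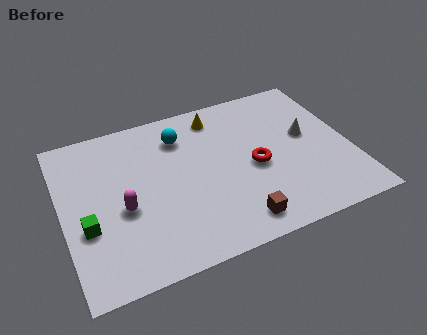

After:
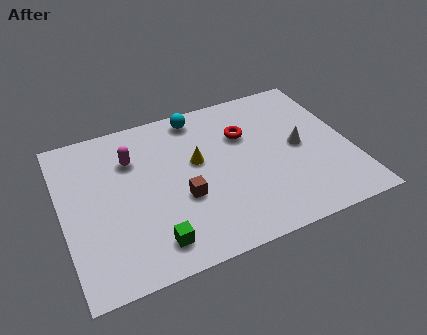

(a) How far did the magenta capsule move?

2.6

The magenta capsule was near (2.4, 3.5) before and (3.0, 6.0) after, so it travelled √(0.6² + 2.5²) ≈ 2.6 units.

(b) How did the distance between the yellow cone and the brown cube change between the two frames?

-4.0

Before: roughly 5.9 units apart; after: 1.9. That's 4.0 units closer together.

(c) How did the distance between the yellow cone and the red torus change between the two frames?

-1.3

Before: roughly 3.5 units apart; after: 2.2. That's 1.3 units closer together.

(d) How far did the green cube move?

3.0

The green cube moved from about (0.9, 3.1) to (3.4, 1.4), a distance of √(2.5² + 1.7²) ≈ 3.0.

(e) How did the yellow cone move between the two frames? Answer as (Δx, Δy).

(-1.1, -2.2)

The yellow cone started near (6.7, 7.1) and ended near (5.6, 4.9).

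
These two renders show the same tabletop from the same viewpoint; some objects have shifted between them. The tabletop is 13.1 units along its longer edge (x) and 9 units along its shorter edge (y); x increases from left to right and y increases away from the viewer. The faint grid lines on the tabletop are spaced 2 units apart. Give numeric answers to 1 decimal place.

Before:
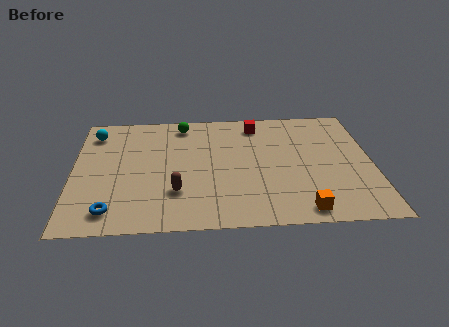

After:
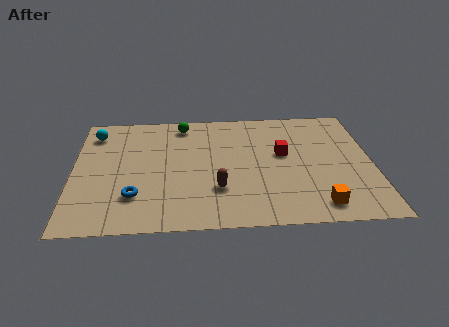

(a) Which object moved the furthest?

the red cube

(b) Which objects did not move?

the cyan sphere and the green sphere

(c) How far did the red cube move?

2.6

The red cube was near (8.1, 7.6) before and (9.2, 5.2) after, so it travelled √(1.1² + 2.4²) ≈ 2.6 units.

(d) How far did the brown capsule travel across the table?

1.8

The brown capsule moved from about (4.5, 2.6) to (6.3, 2.7), a distance of √(1.8² + 0.1²) ≈ 1.8.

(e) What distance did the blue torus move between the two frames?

1.4

The blue torus moved from about (1.7, 1.4) to (2.7, 2.4), a distance of √(1.0² + 1.0²) ≈ 1.4.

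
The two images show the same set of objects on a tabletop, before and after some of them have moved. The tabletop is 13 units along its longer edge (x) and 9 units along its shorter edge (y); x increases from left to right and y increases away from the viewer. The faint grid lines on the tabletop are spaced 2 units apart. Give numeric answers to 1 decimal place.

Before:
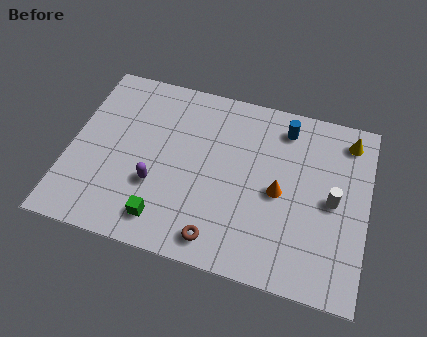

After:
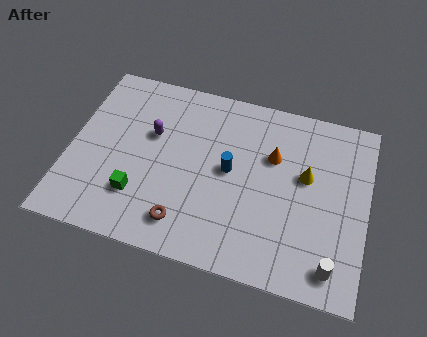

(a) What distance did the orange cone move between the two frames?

1.7

The orange cone was near (9.2, 4.2) before and (8.8, 5.9) after, so it travelled √(0.4² + 1.7²) ≈ 1.7 units.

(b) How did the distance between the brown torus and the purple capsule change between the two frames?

+0.9

Before: roughly 3.5 units apart; after: 4.4. That's 0.9 units further apart.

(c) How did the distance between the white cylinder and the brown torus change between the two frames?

+0.7

Before: roughly 5.7 units apart; after: 6.4. That's 0.7 units further apart.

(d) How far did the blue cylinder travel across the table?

3.6

The blue cylinder was near (9.2, 7.5) before and (7.0, 4.7) after, so it travelled √(2.2² + 2.8²) ≈ 3.6 units.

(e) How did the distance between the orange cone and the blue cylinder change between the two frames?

-1.1

Before: roughly 3.3 units apart; after: 2.2. That's 1.1 units closer together.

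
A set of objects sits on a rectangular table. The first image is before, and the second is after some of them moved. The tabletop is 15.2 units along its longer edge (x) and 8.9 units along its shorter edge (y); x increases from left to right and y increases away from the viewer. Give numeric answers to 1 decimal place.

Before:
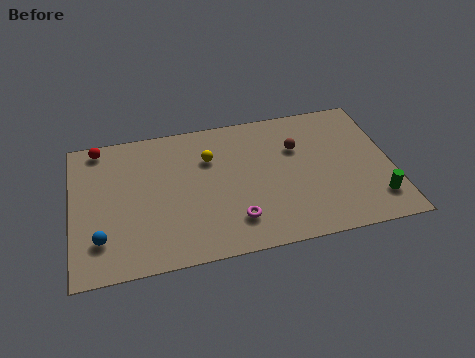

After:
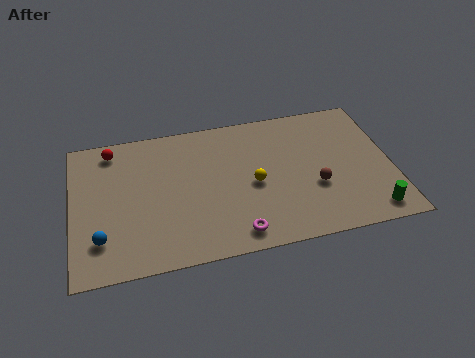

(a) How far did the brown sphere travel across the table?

2.8

The brown sphere was near (10.8, 6.0) before and (11.5, 3.3) after, so it travelled √(0.7² + 2.7²) ≈ 2.8 units.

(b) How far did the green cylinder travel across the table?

0.8

The green cylinder moved from about (14.3, 1.9) to (14.0, 1.2), a distance of √(0.3² + 0.7²) ≈ 0.8.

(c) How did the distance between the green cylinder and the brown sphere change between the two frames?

-2.1

The distance was about 5.4 in the first image and 3.3 in the second, so they moved 2.1 units closer together.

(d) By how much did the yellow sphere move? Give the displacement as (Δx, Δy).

(2.0, -2.1)

The yellow sphere was at about (6.6, 6.2) and moved to about (8.6, 4.1).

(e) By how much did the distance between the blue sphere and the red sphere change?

-0.3

The distance was about 5.8 in the first image and 5.5 in the second, so they moved 0.3 units closer together.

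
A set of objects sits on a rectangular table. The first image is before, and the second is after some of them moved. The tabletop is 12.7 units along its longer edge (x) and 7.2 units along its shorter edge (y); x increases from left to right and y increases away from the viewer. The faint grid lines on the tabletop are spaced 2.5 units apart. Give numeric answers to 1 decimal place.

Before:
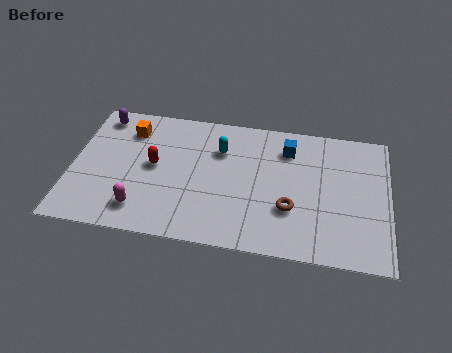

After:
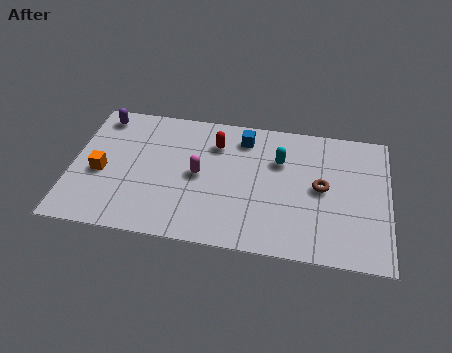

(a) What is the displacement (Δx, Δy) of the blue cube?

(-1.8, 0.3)

From the two frames, the blue cube sits at roughly (8.6, 5.6) before and (6.8, 5.9) after.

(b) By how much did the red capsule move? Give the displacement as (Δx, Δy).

(2.4, 1.6)

The red capsule started near (3.3, 3.8) and ended near (5.7, 5.4).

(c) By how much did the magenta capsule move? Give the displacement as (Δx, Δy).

(2.2, 2.2)

From the two frames, the magenta capsule sits at roughly (2.9, 1.4) before and (5.1, 3.6) after.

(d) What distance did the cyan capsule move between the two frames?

2.4

The cyan capsule moved from about (5.9, 5.1) to (8.3, 4.9), a distance of √(2.4² + 0.2²) ≈ 2.4.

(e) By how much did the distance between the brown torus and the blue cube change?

+0.7

Before: roughly 3.2 units apart; after: 3.9. That's 0.7 units further apart.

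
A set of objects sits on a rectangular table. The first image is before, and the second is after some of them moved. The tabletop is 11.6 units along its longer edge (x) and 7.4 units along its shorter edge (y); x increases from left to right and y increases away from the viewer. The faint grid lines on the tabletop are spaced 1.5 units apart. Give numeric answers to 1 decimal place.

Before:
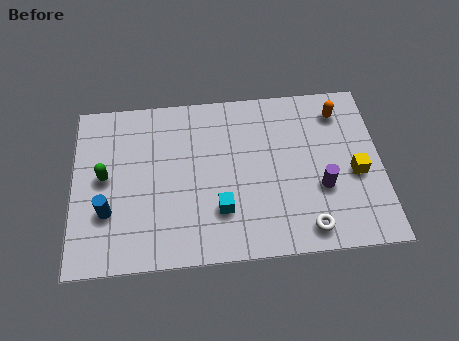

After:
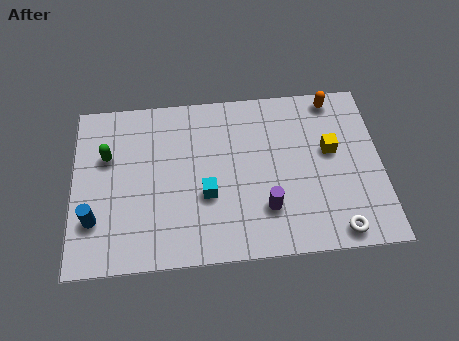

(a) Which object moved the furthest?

the purple cylinder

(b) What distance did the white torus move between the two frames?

1.1

From (8.7, 1.0) to (9.8, 0.8), the white torus covered √(1.1² + 0.2²) ≈ 1.1 units.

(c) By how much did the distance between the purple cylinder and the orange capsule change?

+1.9

The distance was about 3.4 in the first image and 5.3 in the second, so they moved 1.9 units further apart.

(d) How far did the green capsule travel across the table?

0.9

The green capsule moved from about (1.2, 3.9) to (1.3, 4.8), a distance of √(0.1² + 0.9²) ≈ 0.9.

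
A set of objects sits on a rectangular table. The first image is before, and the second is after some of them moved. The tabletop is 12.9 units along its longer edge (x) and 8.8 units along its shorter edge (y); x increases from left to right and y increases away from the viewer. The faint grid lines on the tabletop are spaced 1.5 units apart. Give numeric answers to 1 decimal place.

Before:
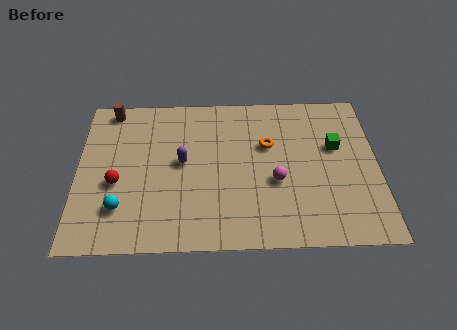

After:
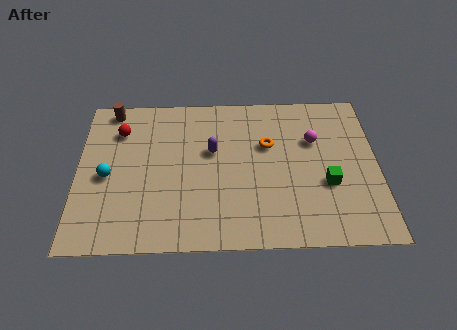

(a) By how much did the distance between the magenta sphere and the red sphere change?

+1.6

The distance was about 6.8 in the first image and 8.4 in the second, so they moved 1.6 units further apart.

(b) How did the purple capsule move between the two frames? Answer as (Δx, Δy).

(1.3, 0.6)

The purple capsule started near (4.5, 4.7) and ended near (5.8, 5.3).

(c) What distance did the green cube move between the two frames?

2.1

The green cube was near (11.1, 5.4) before and (10.7, 3.3) after, so it travelled √(0.4² + 2.1²) ≈ 2.1 units.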